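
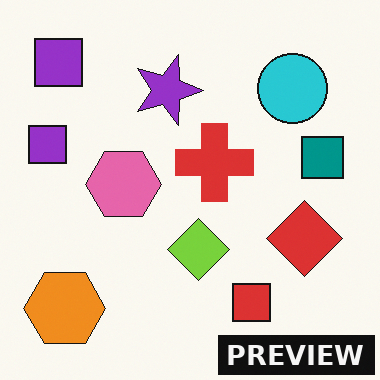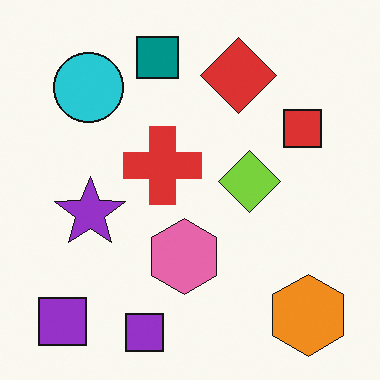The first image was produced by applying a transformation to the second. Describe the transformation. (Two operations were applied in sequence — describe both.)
This is the original image rotated 90° clockwise, then watermarked with the text "PREVIEW" in the lower-right corner.

The orange hexagon sits in the bottom-right of the second image and the bottom-left of the first — consistent with a whole-image 90° clockwise rotation. A dark label reading "PREVIEW" appears in the lower-right corner.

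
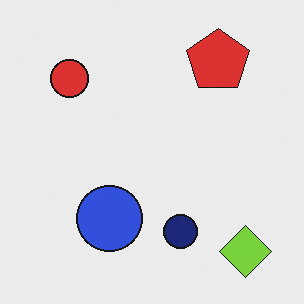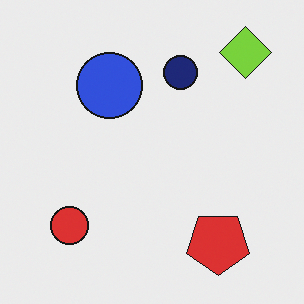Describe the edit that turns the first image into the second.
Flipped vertically (top ↔ bottom).

The lime diamond is in the bottom-right of the first image and the top-right of the second — shapes on opposite sides of the horizontal midline have swapped in a mirror flip.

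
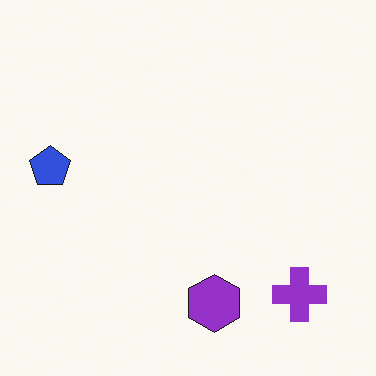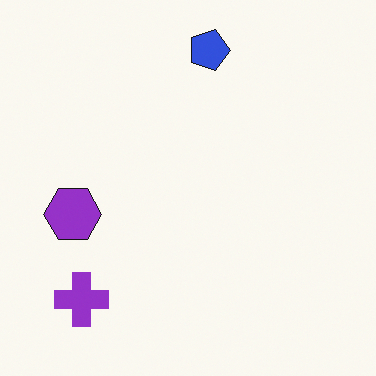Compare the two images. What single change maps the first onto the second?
This is the original image rotated 90° clockwise.

The purple cross sits in the bottom-right of the first image and the bottom-left of the second — consistent with a whole-image 90° clockwise rotation.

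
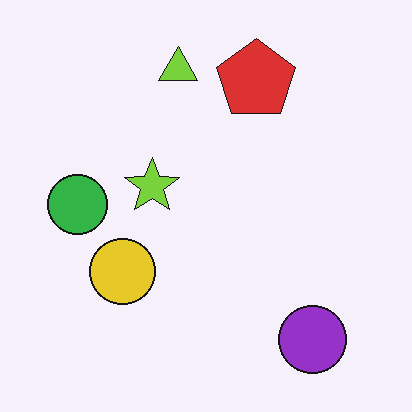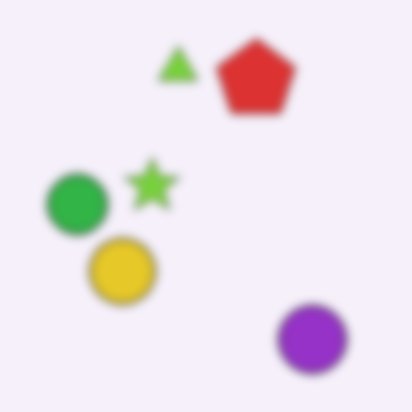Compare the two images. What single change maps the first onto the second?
Noticeably gaussian-blurred.

Shape edges and outlines are uniformly softened across the whole image.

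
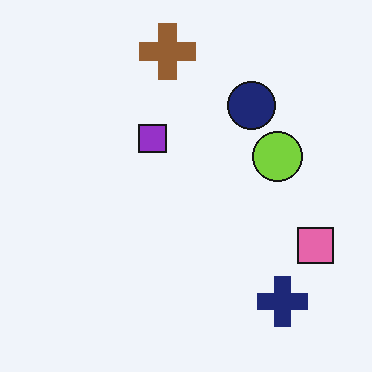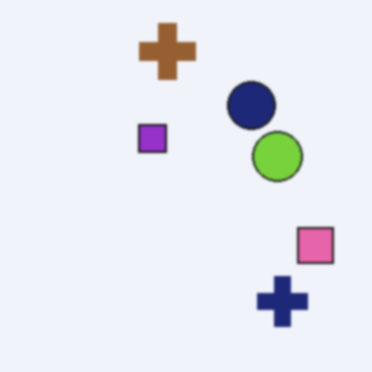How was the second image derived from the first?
The second image is the first slightly softened.

Shape edges and outlines are uniformly softened across the whole image.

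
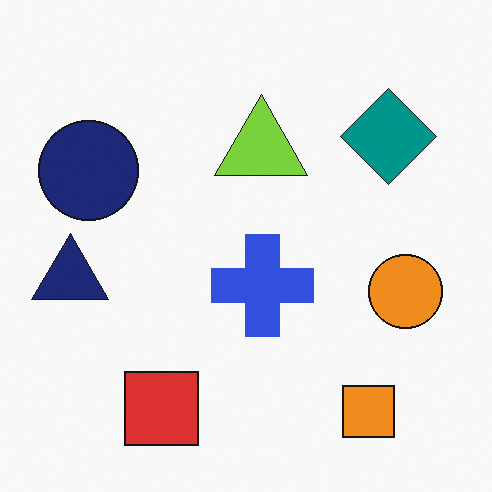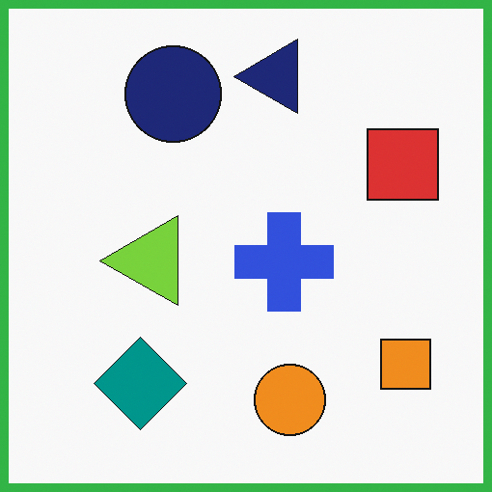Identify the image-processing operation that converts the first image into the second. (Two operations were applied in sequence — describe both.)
The second image is the first transposed (reflected across the top-left ↔ bottom-right diagonal), then framed with a green border.

Shapes have swapped their row and column positions — what was in the top-right is now in the bottom-left — a diagonal reflection. A solid green frame runs around the edge of the second image, with the content slightly shrunk inside it.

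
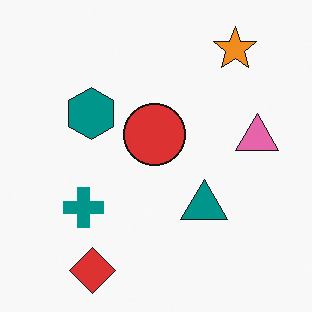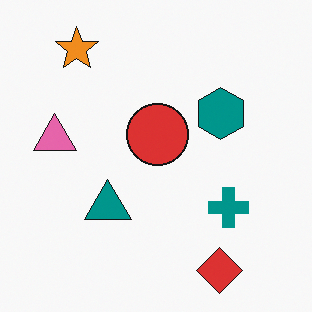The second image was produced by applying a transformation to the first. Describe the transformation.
It was flipped horizontally (left ↔ right).

The pink triangle is in the right of the first image and the left of the second — shapes on opposite sides of the vertical midline have swapped in a mirror flip.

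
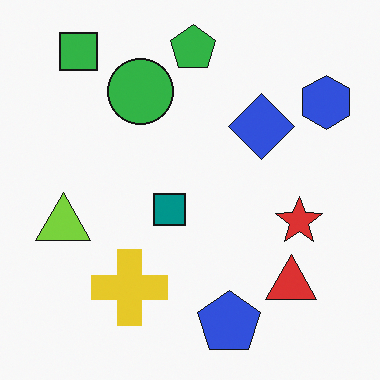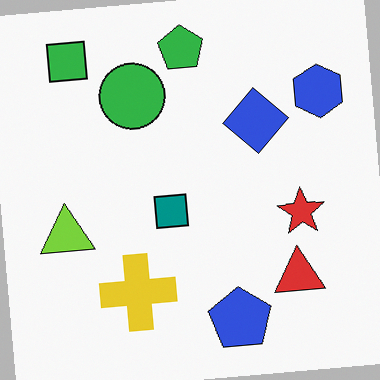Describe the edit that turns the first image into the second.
It was rotated counter-clockwise by a few degrees.

Every shape is tilted by the same angle and the image corners show triangular fill wedges — a whole-image rotation by a non-right angle.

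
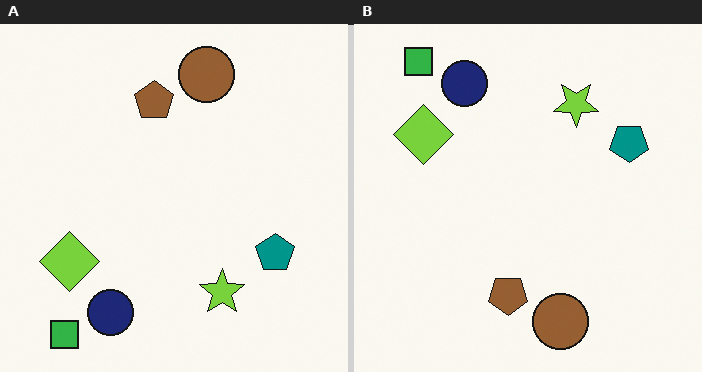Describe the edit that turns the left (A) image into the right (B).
The transformation is: flipped vertically (top ↔ bottom).

The green square is in the bottom-left of the left (A) image and the top-left of the right (B) — shapes on opposite sides of the horizontal midline have swapped in a mirror flip.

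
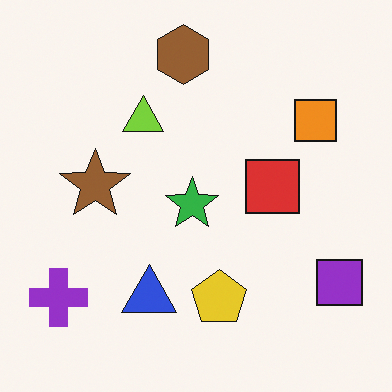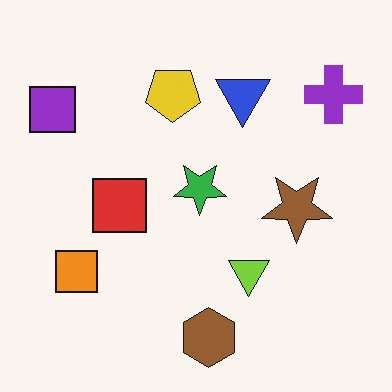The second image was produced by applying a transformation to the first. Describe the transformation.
The transformation is: rotated 180°.

The purple cross sits in the bottom-left of the first image and the top-right of the second — consistent with a whole-image 180° rotation.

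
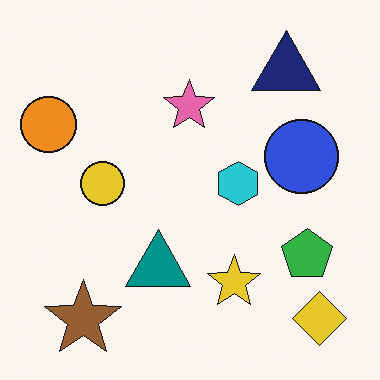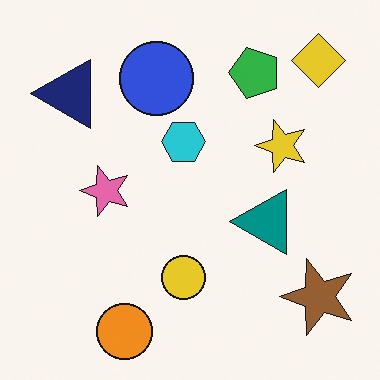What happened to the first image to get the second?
The image was rotated 90° counter-clockwise.

The yellow diamond sits in the bottom-right of the first image and the top-right of the second — consistent with a whole-image 90° counter-clockwise rotation.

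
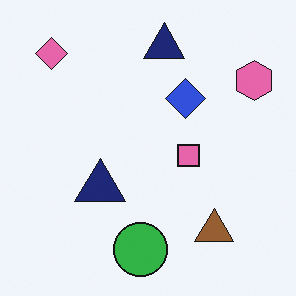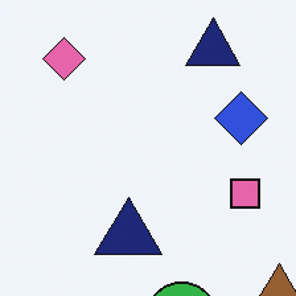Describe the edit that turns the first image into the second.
The second image is the first cropped to a modestly smaller region and rescaled.

The visible shapes are larger and the field of view is narrower; shapes near the original edges may be partly or wholly outside the frame — a crop-and-rescale.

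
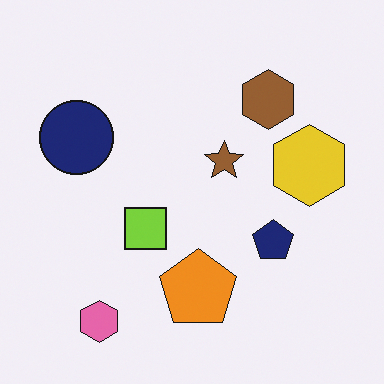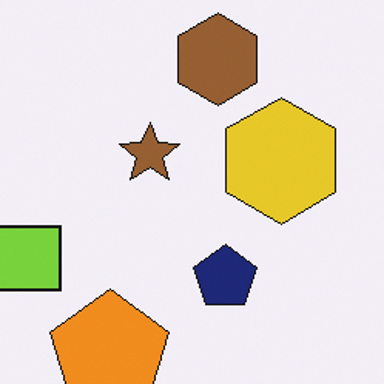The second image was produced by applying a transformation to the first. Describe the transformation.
This is the original image cropped to a modestly smaller region and rescaled.

The visible shapes are larger and the field of view is narrower; shapes near the original edges may be partly or wholly outside the frame — a crop-and-rescale.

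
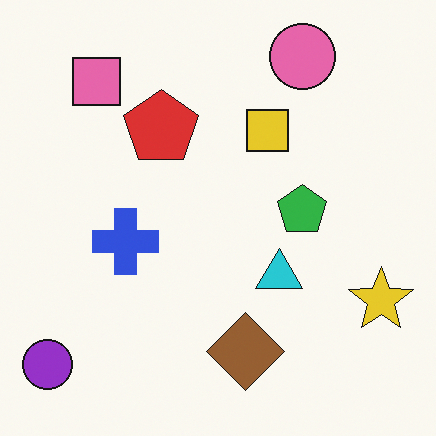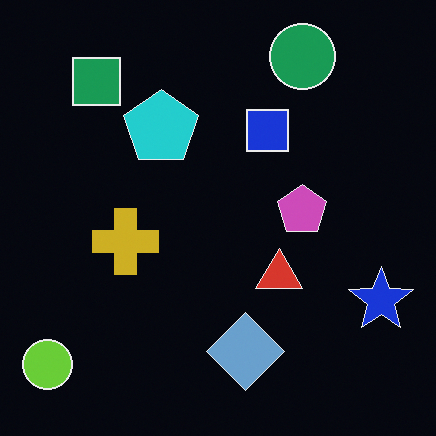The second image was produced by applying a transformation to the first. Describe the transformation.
It was color-inverted (negative).

The light background has become dark and every shape's color is its complement — a photographic negative.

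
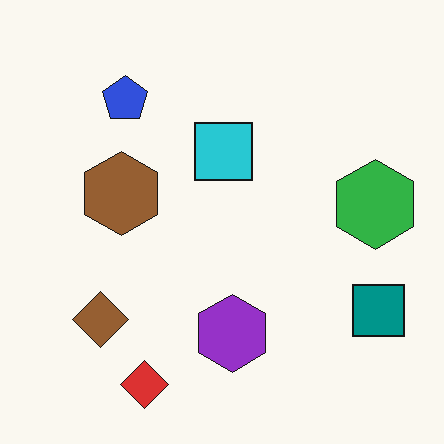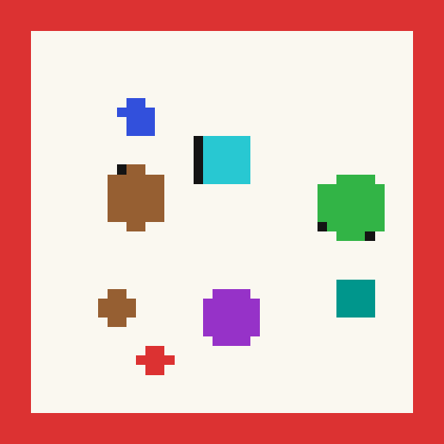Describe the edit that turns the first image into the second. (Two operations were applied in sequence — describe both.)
It was coarsely pixelated, then framed with a red border.

Shapes are reduced to large square blocks; fine edges and outlines are lost — a downscale-then-upscale (mosaic) effect. A solid red frame runs around the edge of the second image, with the content slightly shrunk inside it.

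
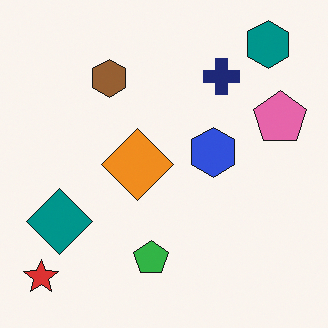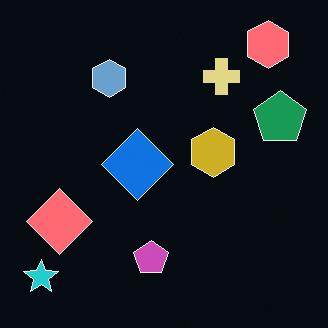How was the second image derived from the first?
The second image is the first color-inverted (negative).

The light background has become dark and every shape's color is its complement — a photographic negative.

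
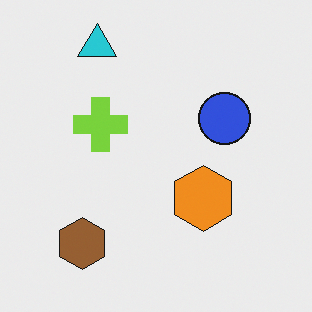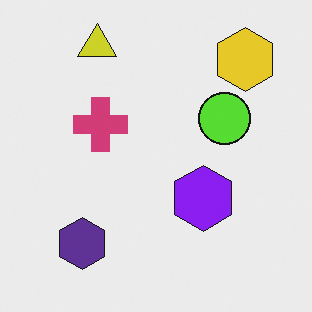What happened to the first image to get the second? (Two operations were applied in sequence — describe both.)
This is the original image hue-shifted by a large amount, then overlaid with an additional yellow hexagon.

Every shape's color has rotated by the same amount around the hue wheel — a uniform hue shift. A yellow hexagon appears in the second image that is absent from the first.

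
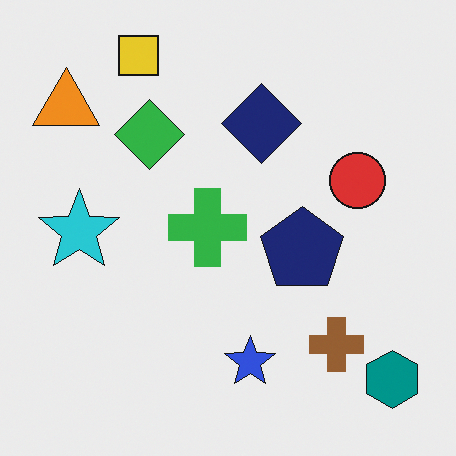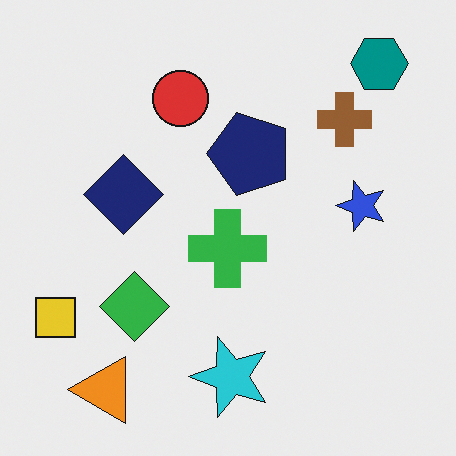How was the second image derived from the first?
The transformation is: rotated 90° counter-clockwise.

The teal hexagon sits in the bottom-right of the first image and the top-right of the second — consistent with a whole-image 90° counter-clockwise rotation.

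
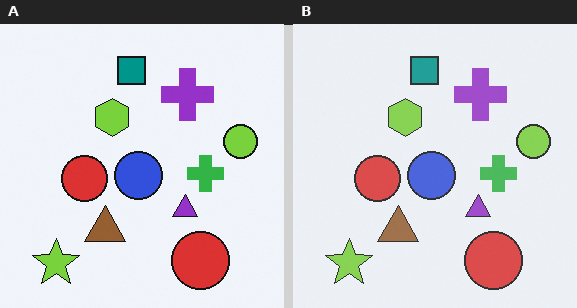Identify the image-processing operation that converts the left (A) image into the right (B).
It was given slightly reduced contrast.

Tones are pushed toward mid-grey across the whole image — a global contrast change.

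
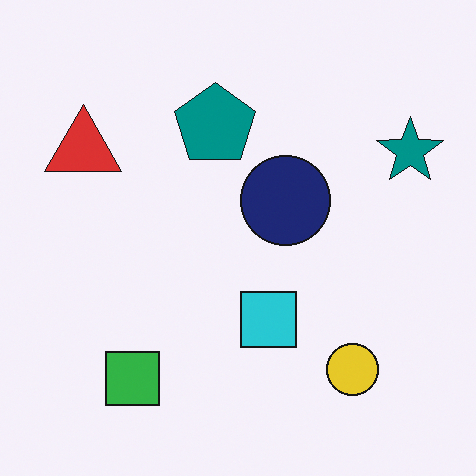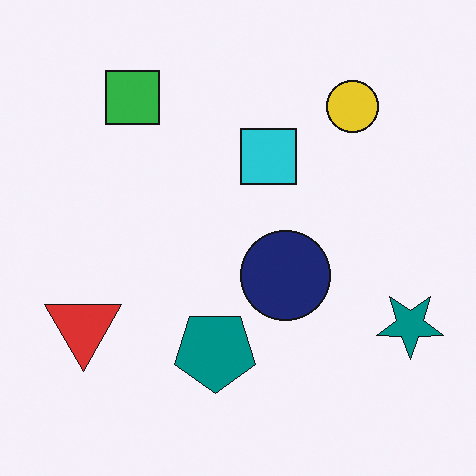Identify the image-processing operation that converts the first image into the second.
The second image is the first flipped vertically (top ↔ bottom).

The green square is in the bottom-left of the first image and the top-left of the second — shapes on opposite sides of the horizontal midline have swapped in a mirror flip.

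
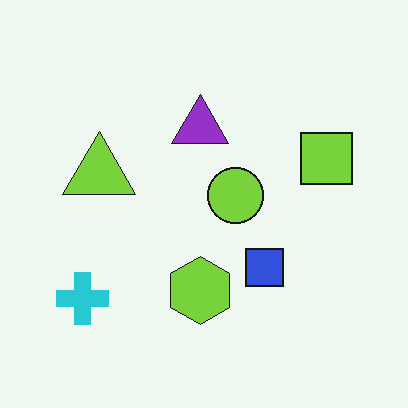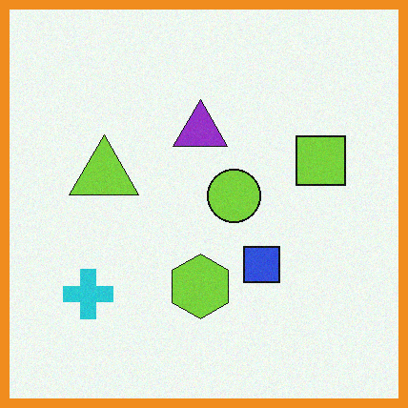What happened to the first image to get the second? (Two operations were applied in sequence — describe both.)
This is the original image degraded with a light layer of grain, then framed with a orange border.

Random speckle covers the whole image, including the flat background. A solid orange frame runs around the edge of the second image, with the content slightly shrunk inside it.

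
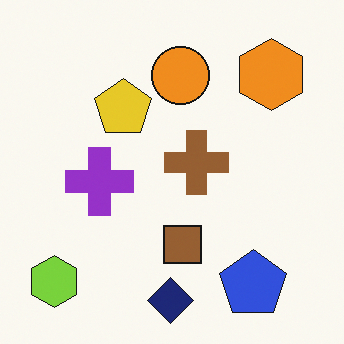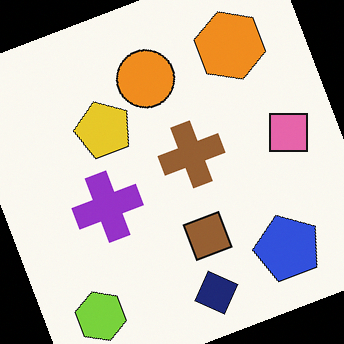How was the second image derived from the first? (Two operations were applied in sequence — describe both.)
It was rotated counter-clockwise by a clearly visible amount, then overlaid with an additional pink square.

Every shape is tilted by the same angle and the image corners show triangular fill wedges — a whole-image rotation by a non-right angle. A pink square appears in the second image that is absent from the first.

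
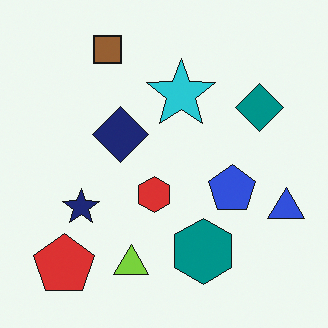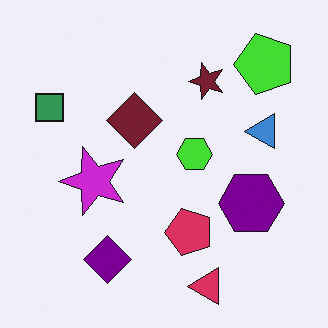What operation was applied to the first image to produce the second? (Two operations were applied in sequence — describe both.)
The transformation is: transposed (reflected across the top-left ↔ bottom-right diagonal), then hue-shifted by a moderate amount.

Shapes have swapped their row and column positions — what was in the top-right is now in the bottom-left — a diagonal reflection. Every shape's color has rotated by the same amount around the hue wheel — a uniform hue shift.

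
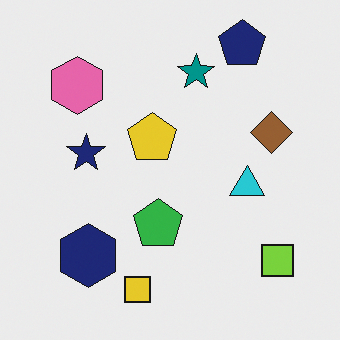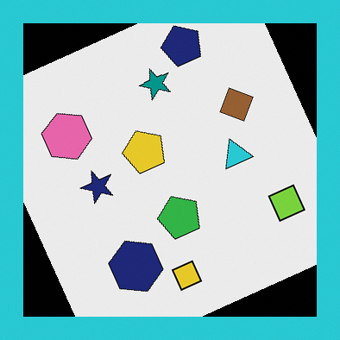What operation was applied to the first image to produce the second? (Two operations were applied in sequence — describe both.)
It was rotated counter-clockwise by a clearly visible amount, then framed with a cyan border.

Every shape is tilted by the same angle and the image corners show triangular fill wedges — a whole-image rotation by a non-right angle. A solid cyan frame runs around the edge of the second image, with the content slightly shrunk inside it.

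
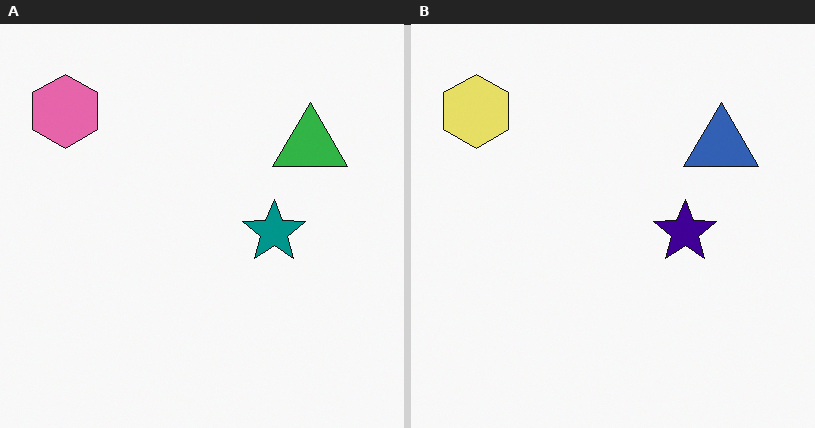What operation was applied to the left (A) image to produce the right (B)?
Hue-shifted noticeably.

Every shape's color has rotated by the same amount around the hue wheel — a uniform hue shift.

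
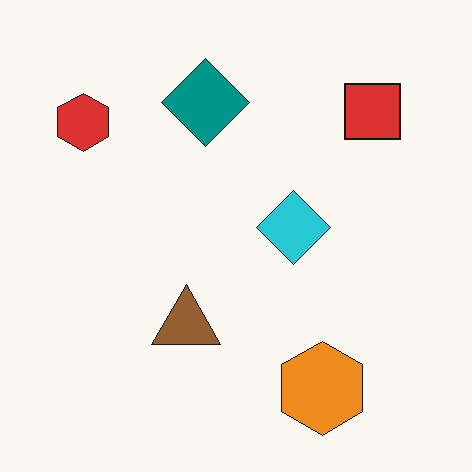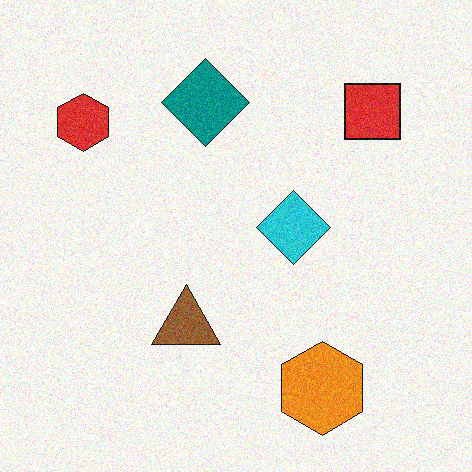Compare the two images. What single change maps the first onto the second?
The transformation is: degraded with moderate additive noise.

Random speckle covers the whole image, including the flat background.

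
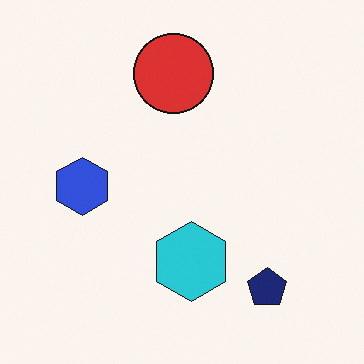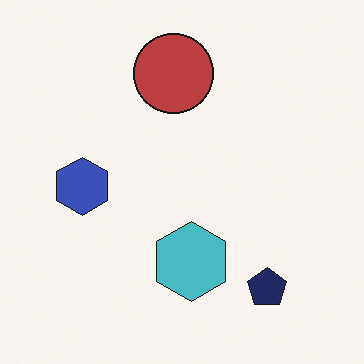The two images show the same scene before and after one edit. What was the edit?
It was slightly desaturated.

All colors are more muted and greyish — a global saturation change.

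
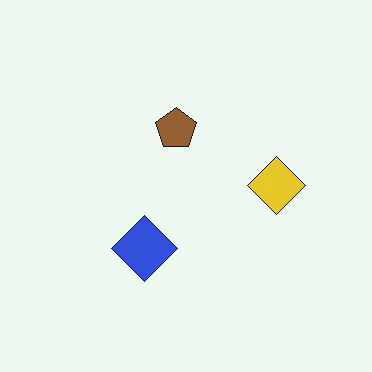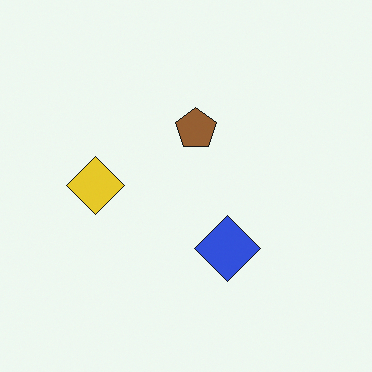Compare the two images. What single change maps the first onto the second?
The second image is the first flipped horizontally (left ↔ right).

The yellow diamond is in the right of the first image and the left of the second — shapes on opposite sides of the vertical midline have swapped in a mirror flip.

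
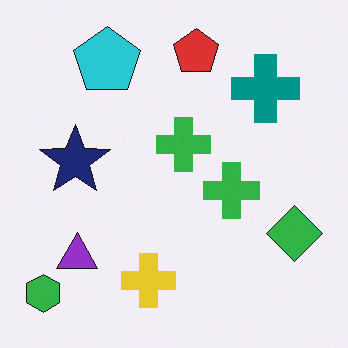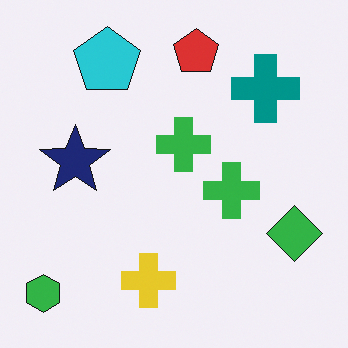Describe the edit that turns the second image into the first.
Overlaid with an additional purple triangle.

A purple triangle appears in the first image that is absent from the second.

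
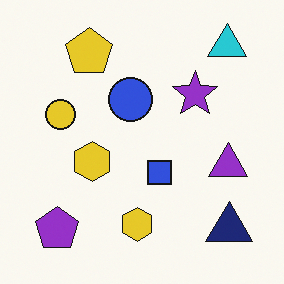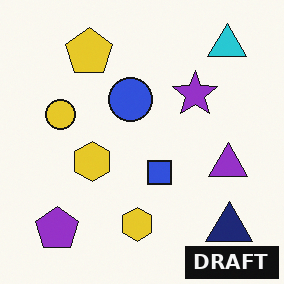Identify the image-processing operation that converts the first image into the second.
The second image is the first watermarked with the text "DRAFT" in the lower-right corner.

A dark label reading "DRAFT" appears in the lower-right corner.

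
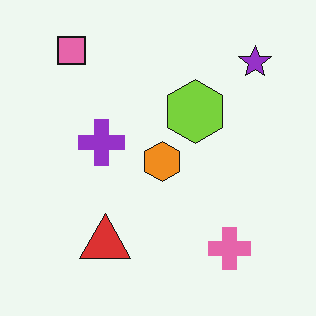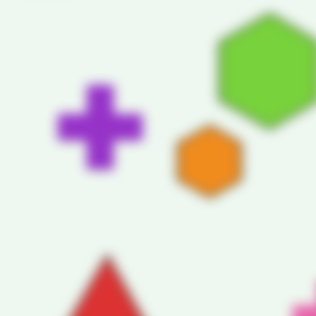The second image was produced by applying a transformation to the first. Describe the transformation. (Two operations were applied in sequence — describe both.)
The transformation is: noticeably gaussian-blurred, then cropped tightly and scaled back up.

Shape edges and outlines are uniformly softened across the whole image. The visible shapes are larger and the field of view is narrower; shapes near the original edges may be partly or wholly outside the frame — a crop-and-rescale.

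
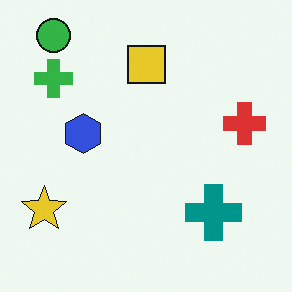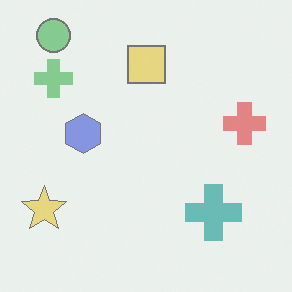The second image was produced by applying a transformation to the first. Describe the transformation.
It was given much lower contrast.

Tones are pushed toward mid-grey across the whole image — a global contrast change.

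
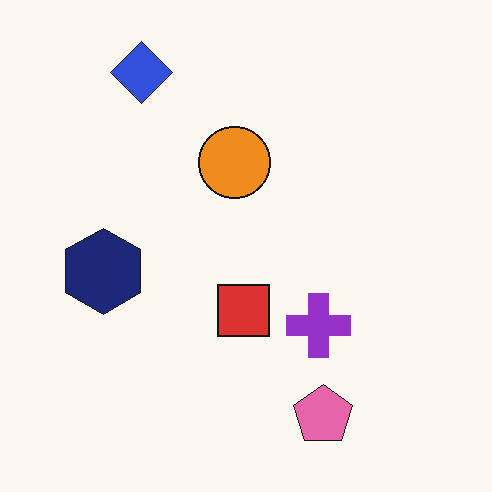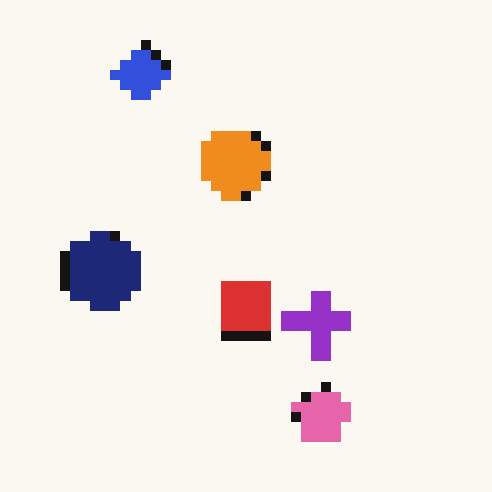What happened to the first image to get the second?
The second image is the first coarsely pixelated.

Shapes are reduced to large square blocks; fine edges and outlines are lost — a downscale-then-upscale (mosaic) effect.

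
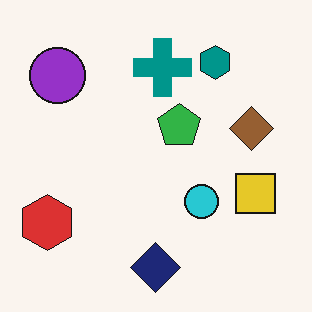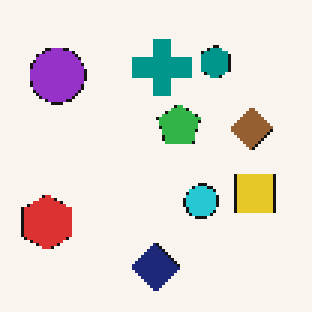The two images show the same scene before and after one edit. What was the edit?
The image was lightly pixelated (a mild mosaic effect).

Shapes are reduced to large square blocks; fine edges and outlines are lost — a downscale-then-upscale (mosaic) effect.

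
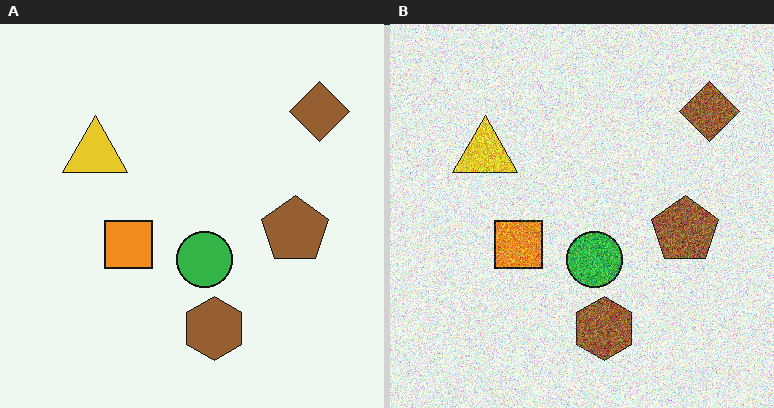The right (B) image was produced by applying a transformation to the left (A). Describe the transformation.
This is the original image degraded with a thick layer of grain.

Random speckle covers the whole image, including the flat background.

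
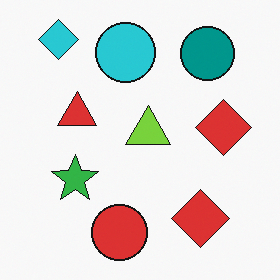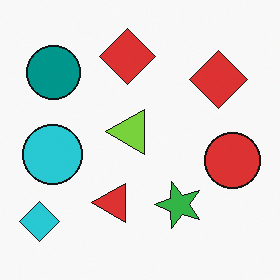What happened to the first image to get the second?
The transformation is: rotated 90° counter-clockwise.

The cyan diamond sits in the top-left of the first image and the bottom-left of the second — consistent with a whole-image 90° counter-clockwise rotation.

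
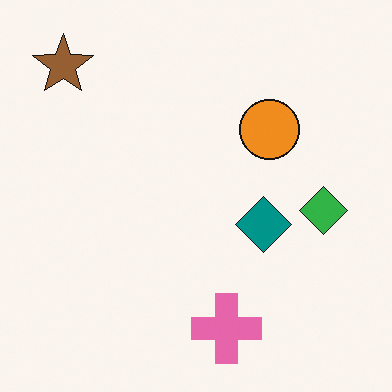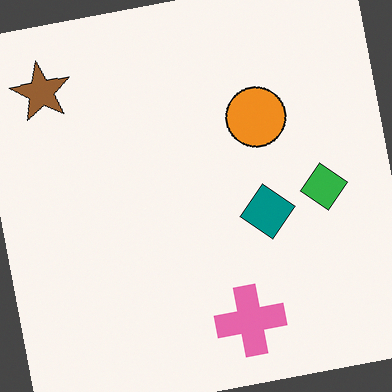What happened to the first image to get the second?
It was rotated counter-clockwise by a few degrees.

Every shape is tilted by the same angle and the image corners show triangular fill wedges — a whole-image rotation by a non-right angle.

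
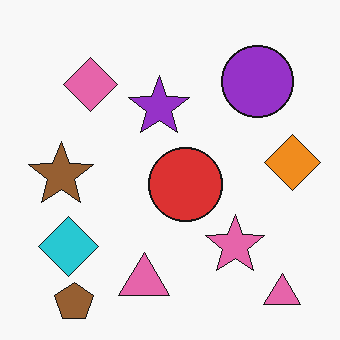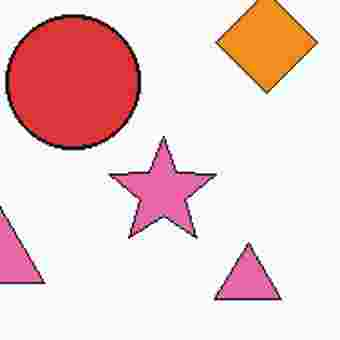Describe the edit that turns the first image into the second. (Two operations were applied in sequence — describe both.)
Cropped to a noticeably smaller region and rescaled, then heavily JPEG-compressed with obvious blocking artifacts.

The visible shapes are larger and the field of view is narrower; shapes near the original edges may be partly or wholly outside the frame — a crop-and-rescale. Blocky 8×8 compression artifacts appear around shape edges and the flat background shows ringing — characteristic JPEG degradation.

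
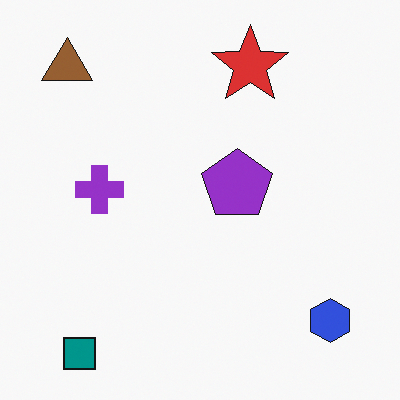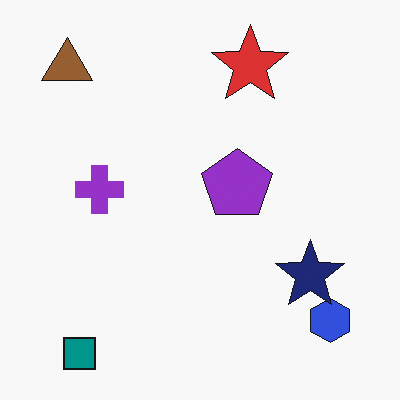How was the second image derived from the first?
The transformation is: overlaid with an additional navy star.

A navy star appears in the second image that is absent from the first.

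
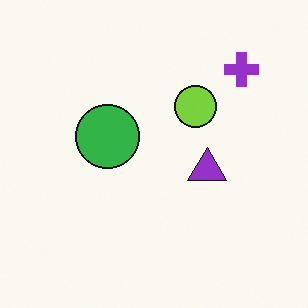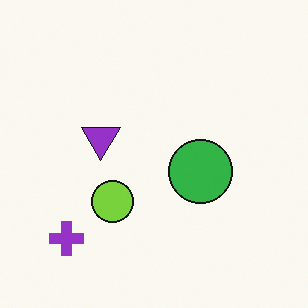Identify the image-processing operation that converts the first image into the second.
The second image is the first rotated 180°.

The purple cross sits in the top-right of the first image and the bottom-left of the second — consistent with a whole-image 180° rotation.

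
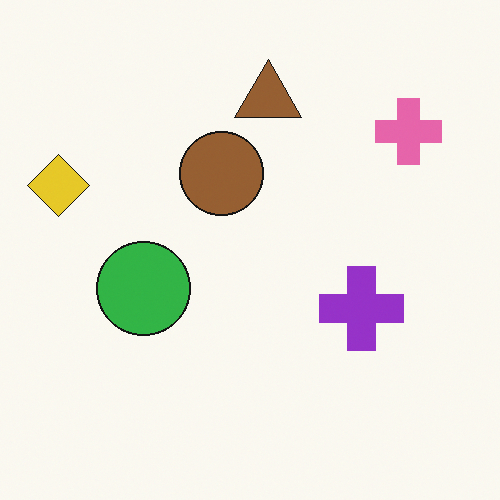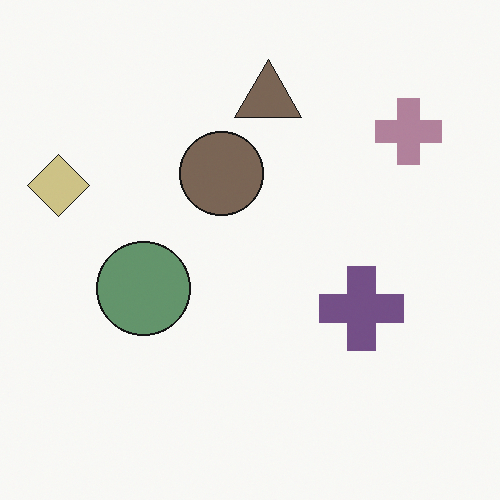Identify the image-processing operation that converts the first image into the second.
The image was heavily desaturated.

All colors are more muted and greyish — a global saturation change.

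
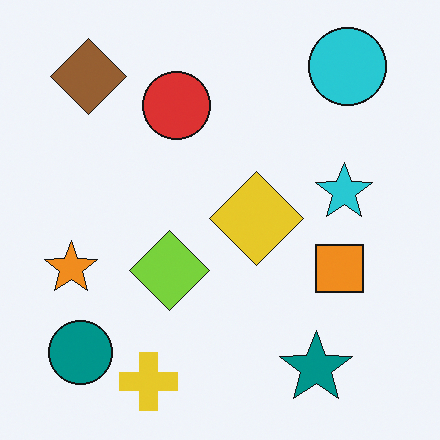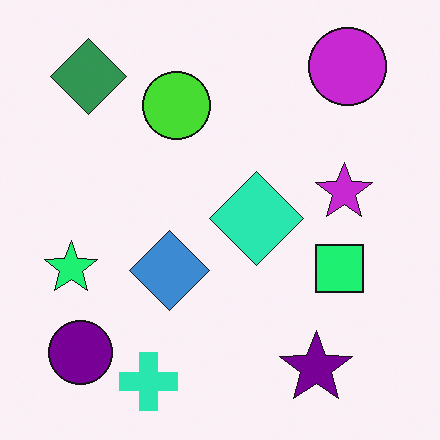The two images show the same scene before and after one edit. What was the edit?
This is the original image hue-shifted noticeably.

Every shape's color has rotated by the same amount around the hue wheel — a uniform hue shift.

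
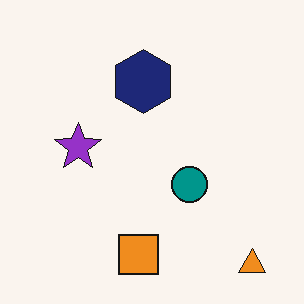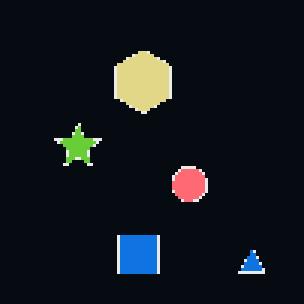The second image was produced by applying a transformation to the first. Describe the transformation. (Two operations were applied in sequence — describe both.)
It was color-inverted (negative), then lightly pixelated (a mild mosaic effect).

The light background has become dark and every shape's color is its complement — a photographic negative. Shapes are reduced to large square blocks; fine edges and outlines are lost — a downscale-then-upscale (mosaic) effect.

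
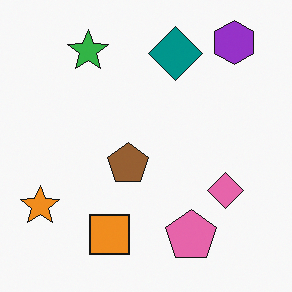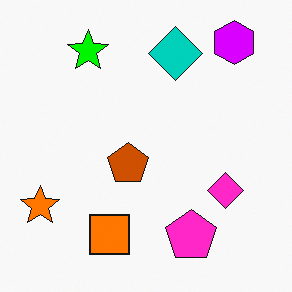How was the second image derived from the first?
The transformation is: heavily oversaturated.

All colors are more vivid — a global saturation change.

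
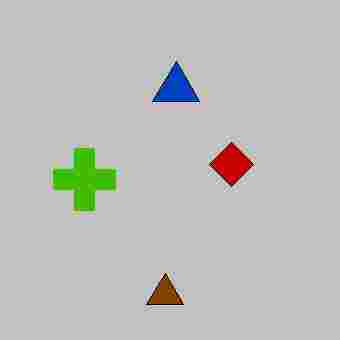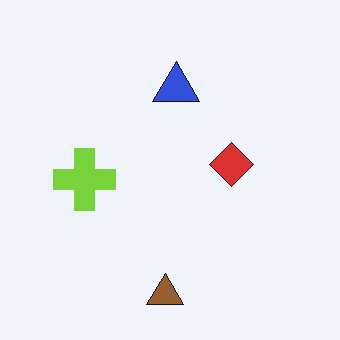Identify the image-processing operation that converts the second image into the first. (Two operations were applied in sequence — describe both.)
The transformation is: aggressively posterized, then heavily JPEG-compressed with obvious blocking artifacts.

Each flat color has snapped to a coarser quantized level — most visibly, the near-white background has dropped to a flat grey. Blocky 8×8 compression artifacts appear around shape edges and the flat background shows ringing — characteristic JPEG degradation.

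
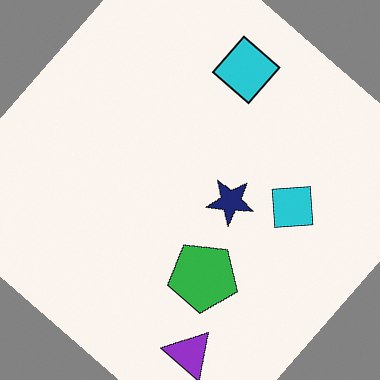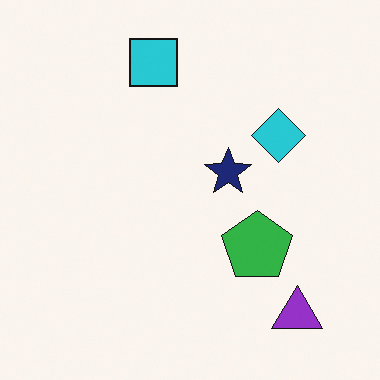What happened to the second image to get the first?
The transformation is: rotated clockwise by a large amount — several tens of degrees.

Every shape is tilted by the same angle and the image corners show triangular fill wedges — a whole-image rotation by a non-right angle.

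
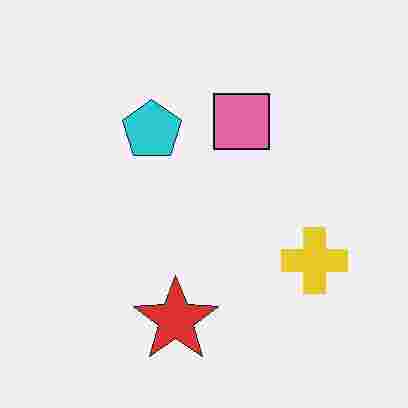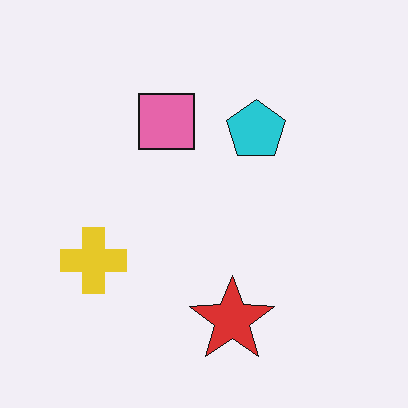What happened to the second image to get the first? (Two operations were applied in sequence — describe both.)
It was degraded with heavy JPEG compression, then flipped horizontally (left ↔ right).

Blocky 8×8 compression artifacts appear around shape edges and the flat background shows ringing — characteristic JPEG degradation. The yellow cross is in the left of the second image and the right of the first — shapes on opposite sides of the vertical midline have swapped in a mirror flip.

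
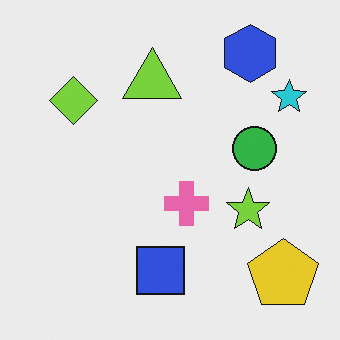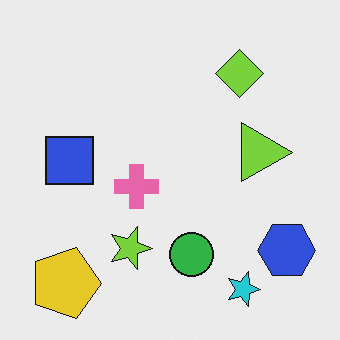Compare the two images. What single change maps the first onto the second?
The image was rotated 90° clockwise.

The yellow pentagon sits in the bottom-right of the first image and the bottom-left of the second — consistent with a whole-image 90° clockwise rotation.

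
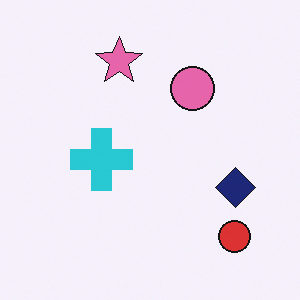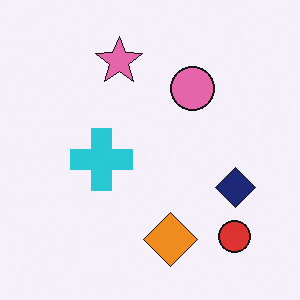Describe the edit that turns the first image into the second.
It was overlaid with an additional orange diamond.

An orange diamond appears in the second image that is absent from the first.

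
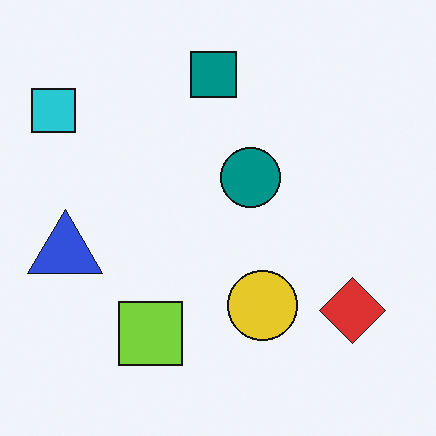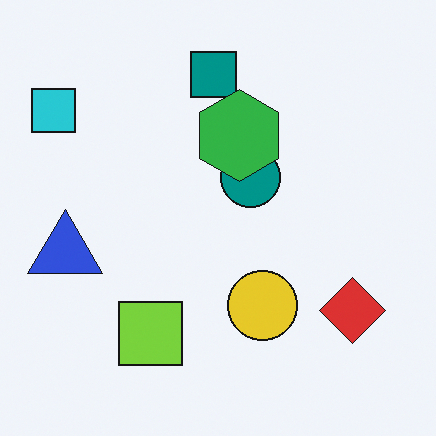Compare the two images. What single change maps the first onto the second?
Overlaid with an additional green hexagon.

A green hexagon appears in the second image that is absent from the first.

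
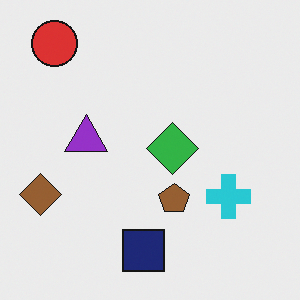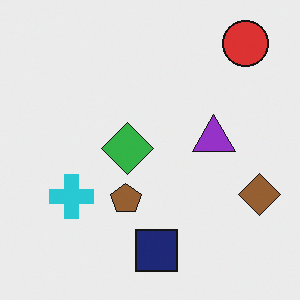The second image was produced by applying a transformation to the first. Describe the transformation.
The image was flipped horizontally (left ↔ right).

The brown diamond is in the left of the first image and the right of the second — shapes on opposite sides of the vertical midline have swapped in a mirror flip.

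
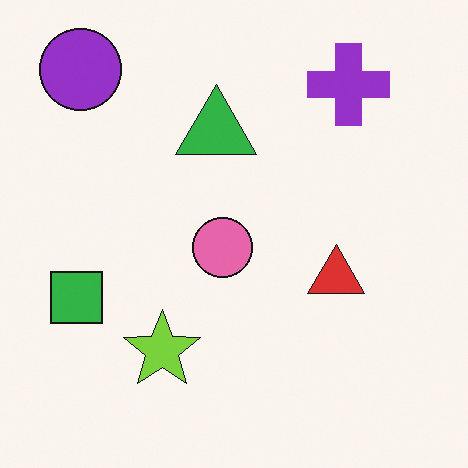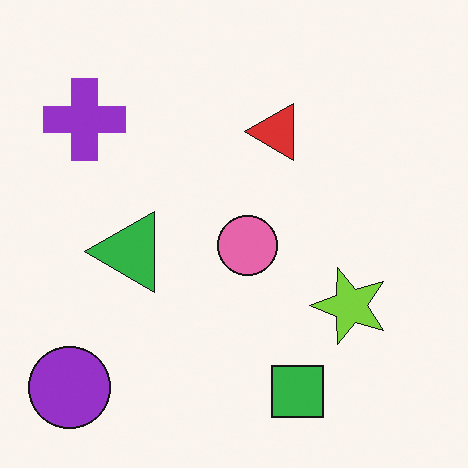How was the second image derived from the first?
The second image is the first rotated 90° counter-clockwise.

The purple circle sits in the top-left of the first image and the bottom-left of the second — consistent with a whole-image 90° counter-clockwise rotation.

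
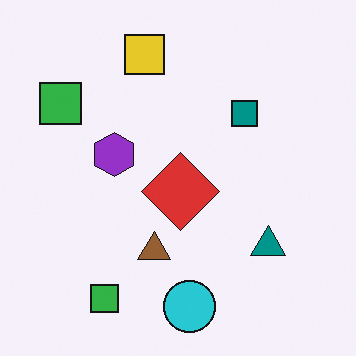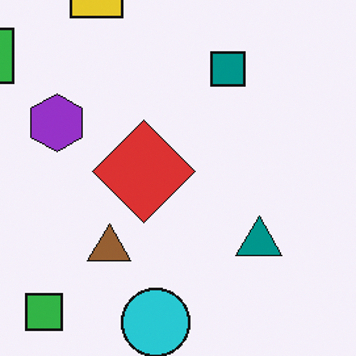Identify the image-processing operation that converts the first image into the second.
Cropped slightly and scaled back up.

The visible shapes are larger and the field of view is narrower; shapes near the original edges may be partly or wholly outside the frame — a crop-and-rescale.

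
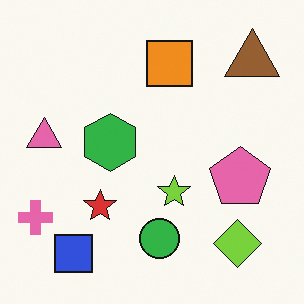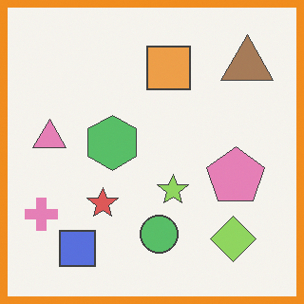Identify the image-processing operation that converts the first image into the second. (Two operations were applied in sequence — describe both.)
It was given slightly reduced contrast, then framed with a orange border.

Tones are pushed toward mid-grey across the whole image — a global contrast change. A solid orange frame runs around the edge of the second image, with the content slightly shrunk inside it.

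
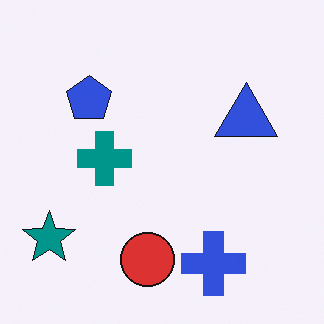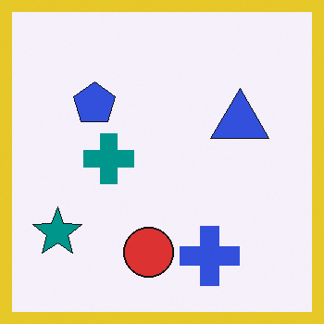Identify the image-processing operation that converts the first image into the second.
The transformation is: framed with a yellow border.

A solid yellow frame runs around the edge of the second image, with the content slightly shrunk inside it.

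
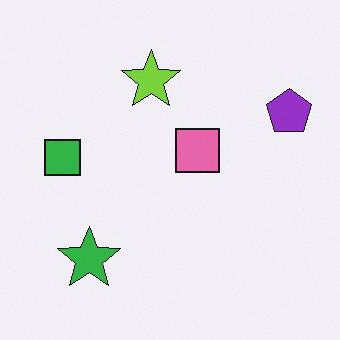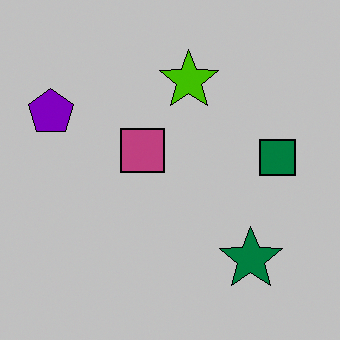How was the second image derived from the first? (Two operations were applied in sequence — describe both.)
The transformation is: heavily posterized to just a handful of flat colors, then flipped horizontally (left ↔ right).

Each flat color has snapped to a coarser quantized level — most visibly, the near-white background has dropped to a flat grey. The purple pentagon is in the top-right of the first image and the top-left of the second — shapes on opposite sides of the vertical midline have swapped in a mirror flip.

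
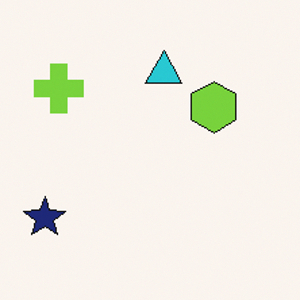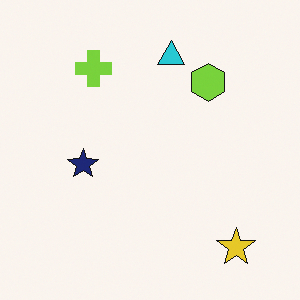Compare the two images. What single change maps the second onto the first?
Cropped slightly and scaled back up.

The visible shapes are larger and the field of view is narrower; shapes near the original edges may be partly or wholly outside the frame — a crop-and-rescale.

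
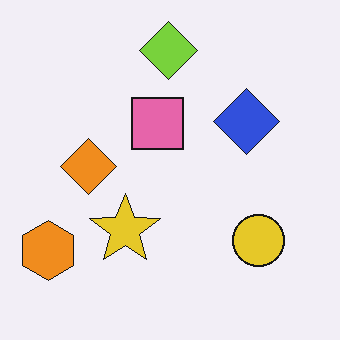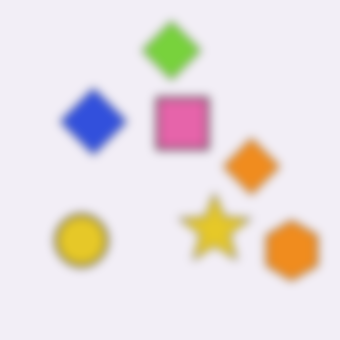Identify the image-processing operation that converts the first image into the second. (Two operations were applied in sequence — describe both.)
The image was noticeably gaussian-blurred, then flipped horizontally (left ↔ right).

Shape edges and outlines are uniformly softened across the whole image. The orange hexagon is in the bottom-left of the first image and the bottom-right of the second — shapes on opposite sides of the vertical midline have swapped in a mirror flip.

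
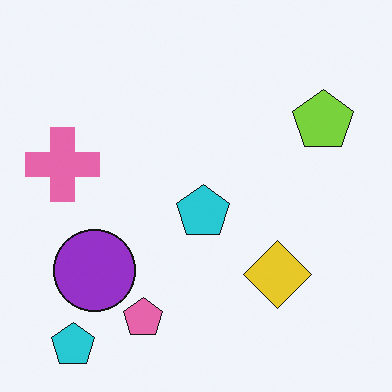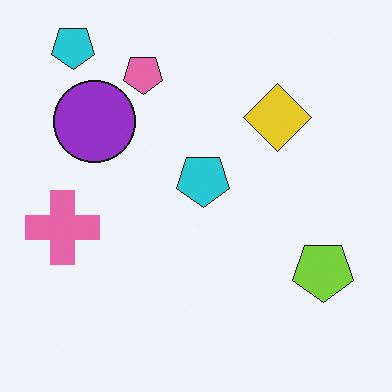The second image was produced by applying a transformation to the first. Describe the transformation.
The transformation is: flipped vertically (top ↔ bottom).

The pink pentagon is in the bottom of the first image and the top of the second — shapes on opposite sides of the horizontal midline have swapped in a mirror flip.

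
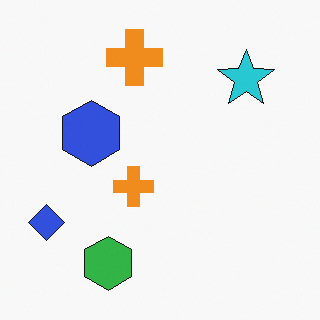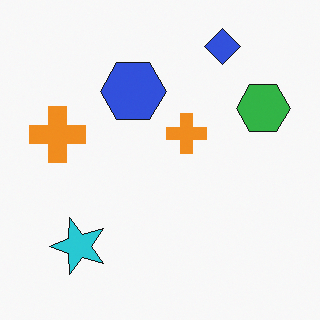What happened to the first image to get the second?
The image was transposed (reflected across the top-left ↔ bottom-right diagonal).

Shapes have swapped their row and column positions — what was in the top-right is now in the bottom-left — a diagonal reflection.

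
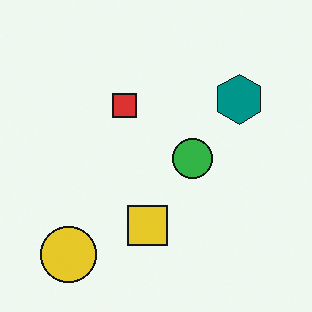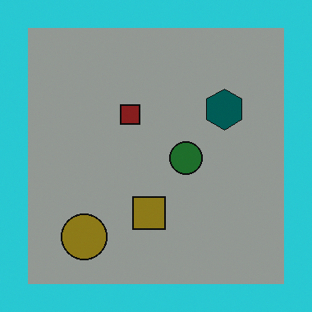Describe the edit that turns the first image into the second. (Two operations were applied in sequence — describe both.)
The image was noticeably darkened, then framed with a cyan border.

Every pixel — background and shapes alike — is uniformly darkened. A solid cyan frame runs around the edge of the second image, with the content slightly shrunk inside it.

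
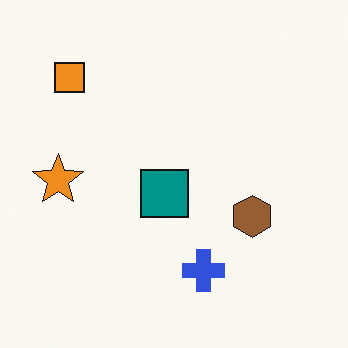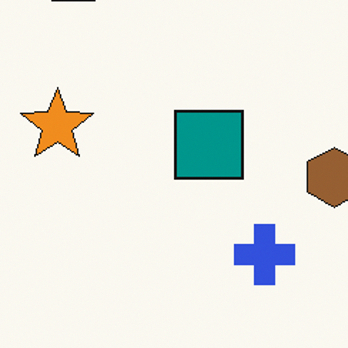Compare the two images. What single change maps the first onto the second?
The second image is the first cropped to a modestly smaller region and rescaled.

The visible shapes are larger and the field of view is narrower; shapes near the original edges may be partly or wholly outside the frame — a crop-and-rescale.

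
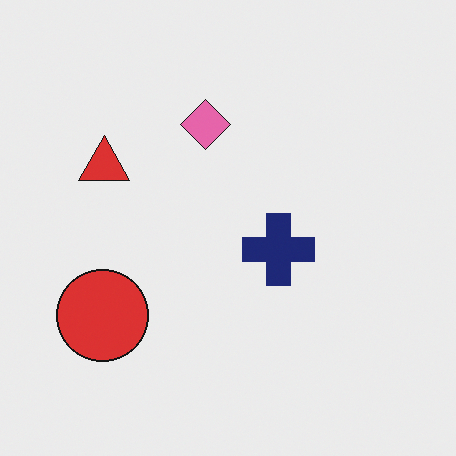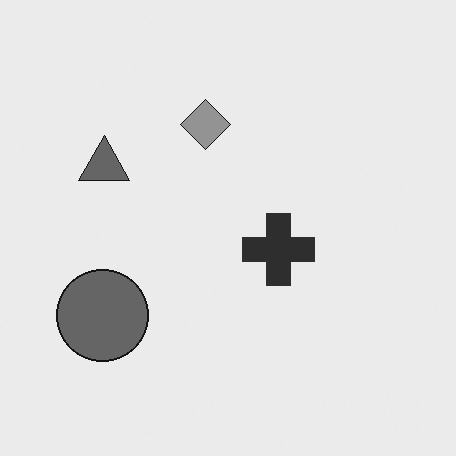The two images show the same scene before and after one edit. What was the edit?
Converted to grayscale.

All color is removed — every shape is now a shade of grey.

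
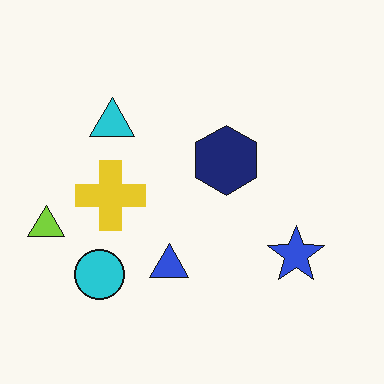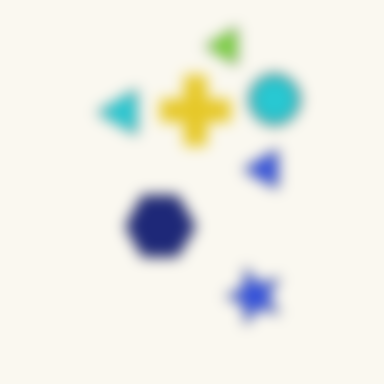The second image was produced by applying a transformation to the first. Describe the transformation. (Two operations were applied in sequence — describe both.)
The second image is the first transposed (reflected across the top-left ↔ bottom-right diagonal), then strongly gaussian-blurred.

Shapes have swapped their row and column positions — what was in the top-right is now in the bottom-left — a diagonal reflection. Shape edges and outlines are uniformly softened across the whole image.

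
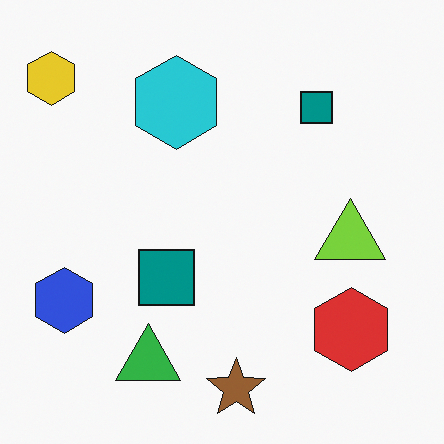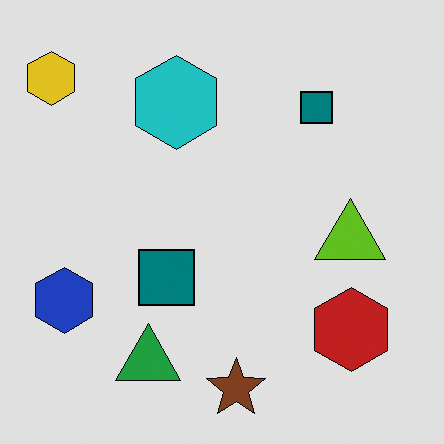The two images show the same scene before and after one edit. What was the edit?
The image was posterized to a reduced palette.

Each flat color has snapped to a coarser quantized level — most visibly, the near-white background has dropped to a flat grey.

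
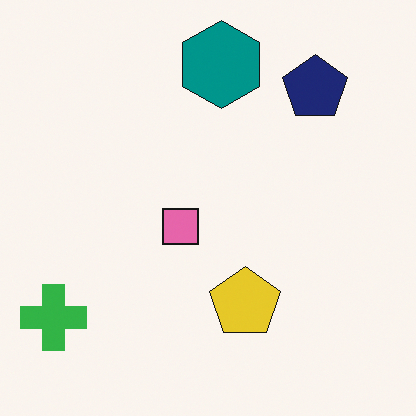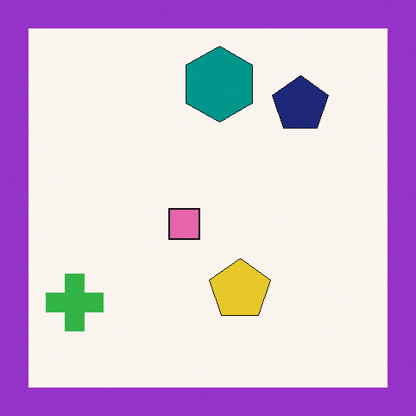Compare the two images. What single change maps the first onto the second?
It was framed with a purple border.

A solid purple frame runs around the edge of the second image, with the content slightly shrunk inside it.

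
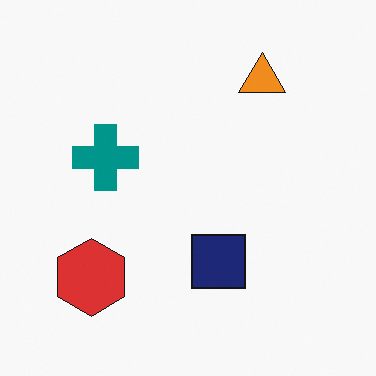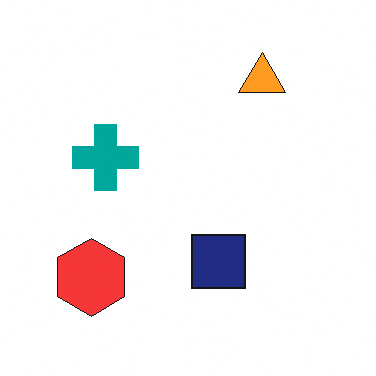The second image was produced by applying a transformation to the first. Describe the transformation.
The second image is the first slightly brightened.

Every pixel — background and shapes alike — is uniformly brightened.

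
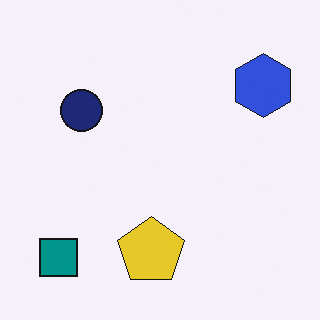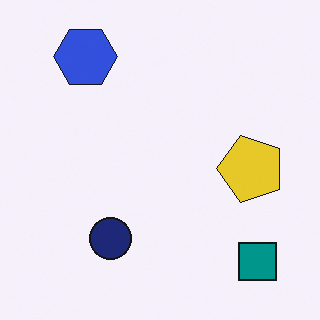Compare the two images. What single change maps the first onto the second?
The second image is the first rotated 90° counter-clockwise.

The teal square sits in the bottom-left of the first image and the bottom-right of the second — consistent with a whole-image 90° counter-clockwise rotation.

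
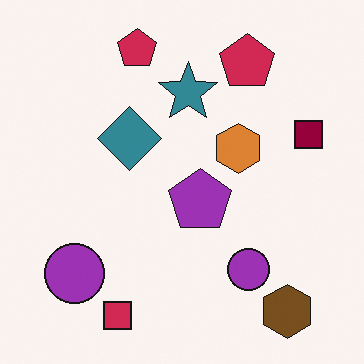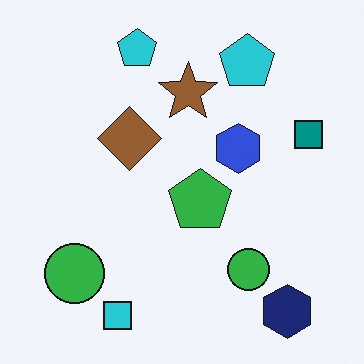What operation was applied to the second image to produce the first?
The first image is the second hue-shifted through roughly half the color wheel.

Every shape's color has rotated by the same amount around the hue wheel — a uniform hue shift.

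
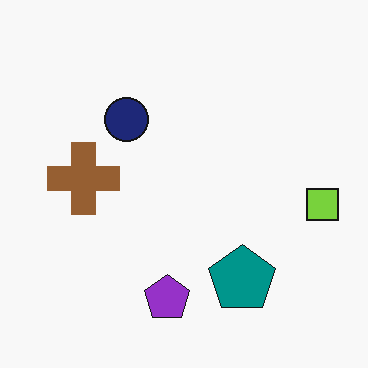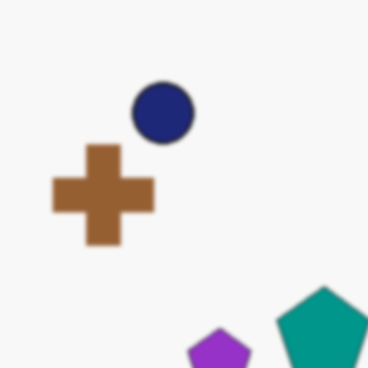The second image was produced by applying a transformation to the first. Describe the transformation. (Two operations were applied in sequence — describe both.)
The second image is the first given a subtle gaussian blur, then cropped slightly and scaled back up.

Shape edges and outlines are uniformly softened across the whole image. The visible shapes are larger and the field of view is narrower; shapes near the original edges may be partly or wholly outside the frame — a crop-and-rescale.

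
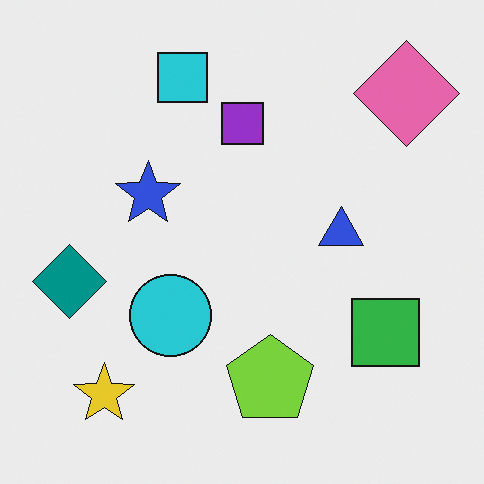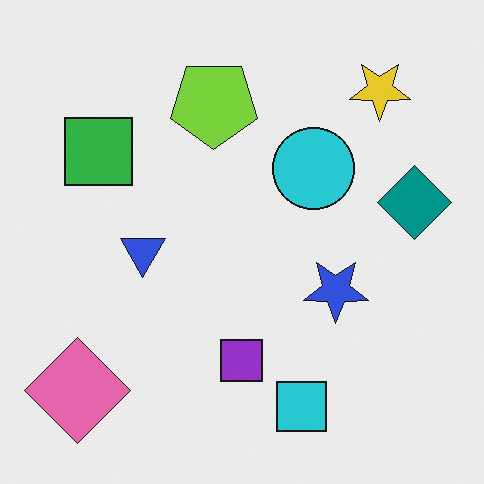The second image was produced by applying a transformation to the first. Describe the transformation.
The image was rotated 180°.

The pink diamond sits in the top-right of the first image and the bottom-left of the second — consistent with a whole-image 180° rotation.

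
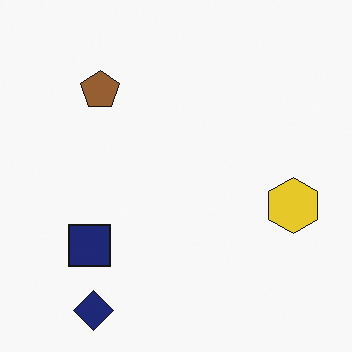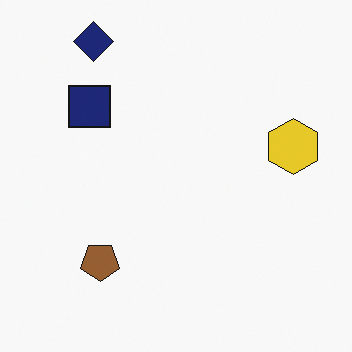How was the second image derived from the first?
Flipped vertically (top ↔ bottom).

The navy diamond is in the bottom-left of the first image and the top-left of the second — shapes on opposite sides of the horizontal midline have swapped in a mirror flip.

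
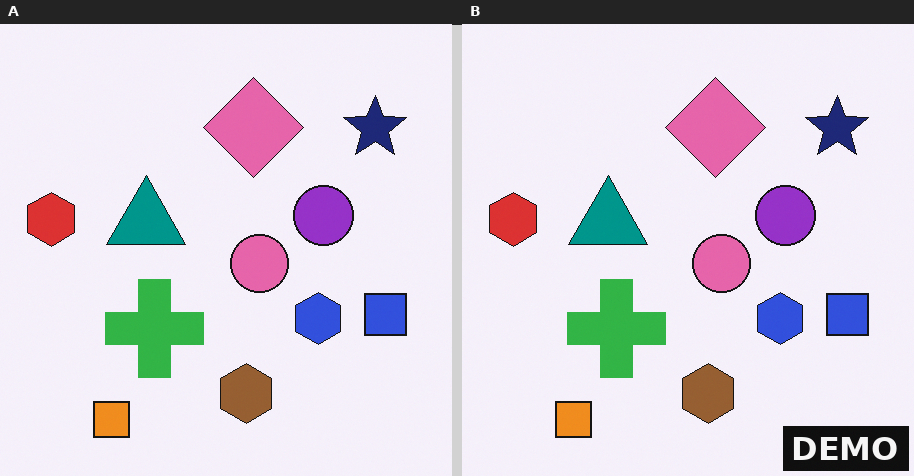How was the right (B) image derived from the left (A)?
It was watermarked with the text "DEMO" in the lower-right corner.

A dark label reading "DEMO" appears in the lower-right corner.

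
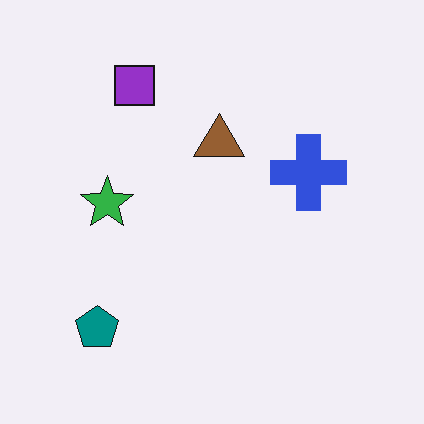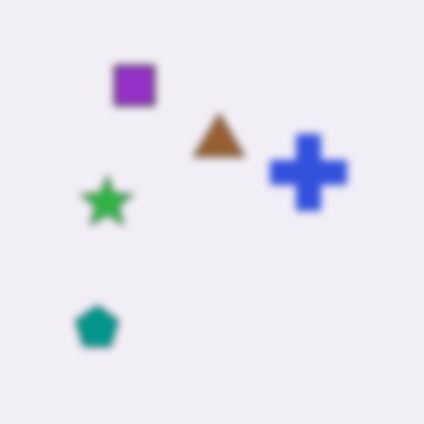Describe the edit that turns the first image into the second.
The image was noticeably gaussian-blurred.

Shape edges and outlines are uniformly softened across the whole image.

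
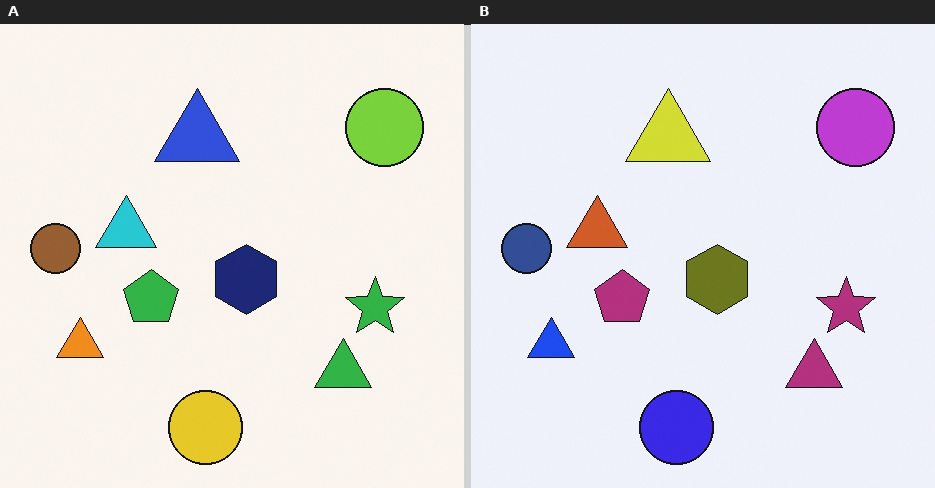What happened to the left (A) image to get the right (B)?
The image was hue-shifted by a large amount.

Every shape's color has rotated by the same amount around the hue wheel — a uniform hue shift.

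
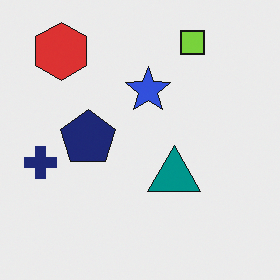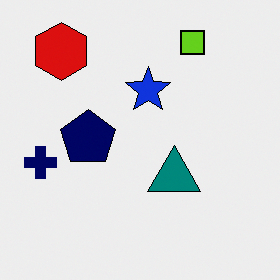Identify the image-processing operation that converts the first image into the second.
Given slightly increased contrast.

Tones are pushed away from mid-grey across the whole image — a global contrast change.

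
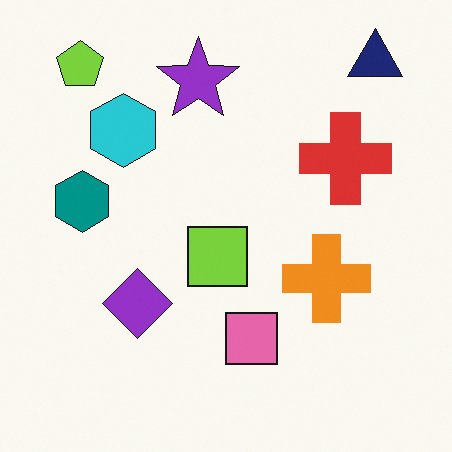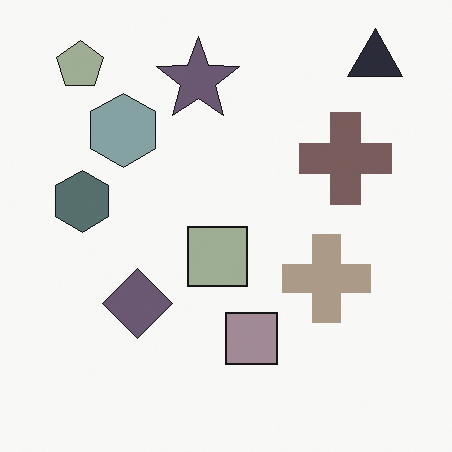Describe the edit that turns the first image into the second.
It was made much more muted (saturation change).

All colors are more muted and greyish — a global saturation change.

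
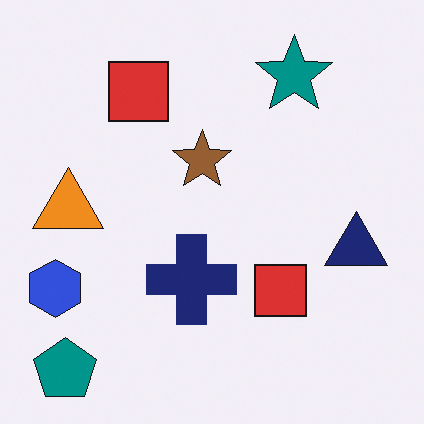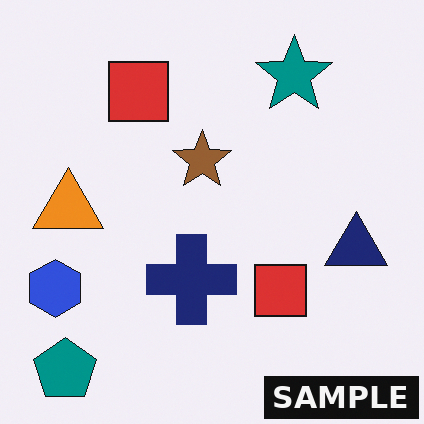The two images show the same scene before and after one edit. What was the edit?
It was watermarked with the text "SAMPLE" in the lower-right corner.

A dark label reading "SAMPLE" appears in the lower-right corner.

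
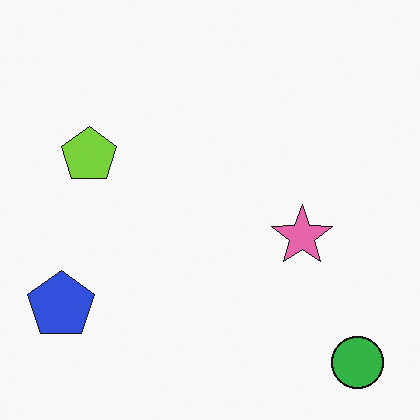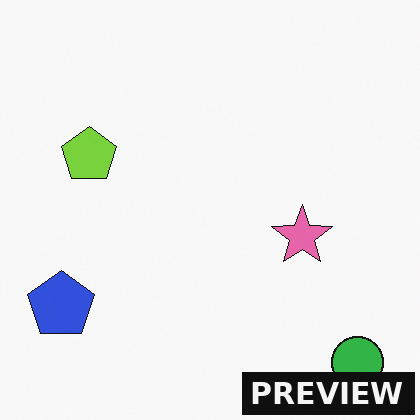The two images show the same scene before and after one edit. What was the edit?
The second image is the first watermarked with the text "PREVIEW" in the lower-right corner.

A dark label reading "PREVIEW" appears in the lower-right corner.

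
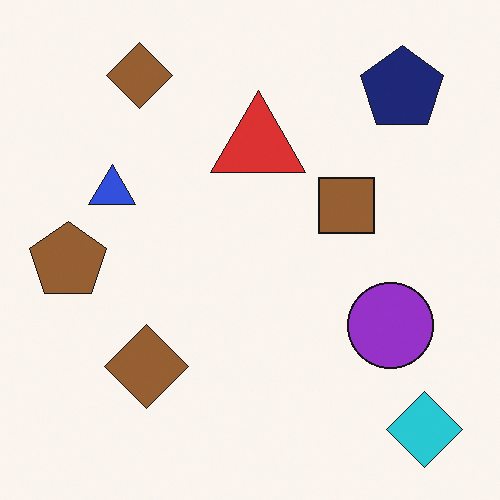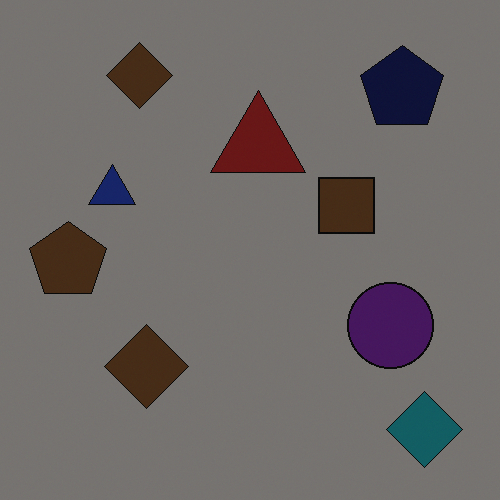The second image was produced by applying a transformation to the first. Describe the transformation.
This is the original image noticeably darkened.

Every pixel — background and shapes alike — is uniformly darkened.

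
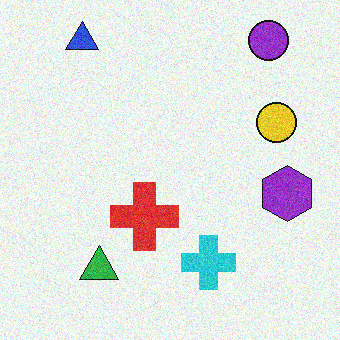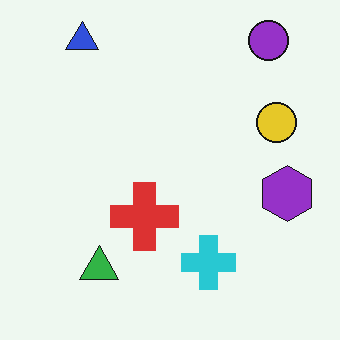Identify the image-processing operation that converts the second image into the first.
This is the original image degraded with moderate additive noise.

Random speckle covers the whole image, including the flat background.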